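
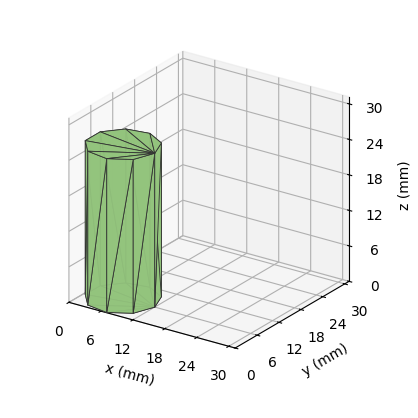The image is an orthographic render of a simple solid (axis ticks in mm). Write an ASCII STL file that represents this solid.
Reading the render: the shape is a regular 9-sided prism (a cylinder approximated with 9 flat sides), circumscribed radius ≈ 6 mm, height ≈ 26 mm (dimensions read to the nearest mm from the axis ticks). For the STL, each face is triangulated and given an outward normal.

solid part
  facet normal 0.0000 0.0000 -1.0000
    outer loop
      vertex 7.04 11.91 0.00
      vertex 10.60 9.86 0.00
      vertex 12.00 6.00 0.00
    endloop
  endfacet
  facet normal 0.0000 0.0000 -1.0000
    outer loop
      vertex 3.00 11.20 0.00
      vertex 7.04 11.91 0.00
      vertex 12.00 6.00 0.00
    endloop
  endfacet
  facet normal 0.0000 0.0000 -1.0000
    outer loop
      vertex 0.36 8.05 0.00
      vertex 3.00 11.20 0.00
      vertex 12.00 6.00 0.00
    endloop
  endfacet
  facet normal 0.0000 0.0000 -1.0000
    outer loop
      vertex 0.36 3.95 0.00
      vertex 0.36 8.05 0.00
      vertex 12.00 6.00 0.00
    endloop
  endfacet
  facet normal 0.0000 0.0000 -1.0000
    outer loop
      vertex 3.00 0.80 0.00
      vertex 0.36 3.95 0.00
      vertex 12.00 6.00 0.00
    endloop
  endfacet
  facet normal 0.0000 0.0000 -1.0000
    outer loop
      vertex 7.04 0.09 0.00
      vertex 3.00 0.80 0.00
      vertex 12.00 6.00 0.00
    endloop
  endfacet
  facet normal 0.0000 0.0000 -1.0000
    outer loop
      vertex 10.60 2.14 0.00
      vertex 7.04 0.09 0.00
      vertex 12.00 6.00 0.00
    endloop
  endfacet
  facet normal 0.0000 0.0000 1.0000
    outer loop
      vertex 12.00 6.00 26.00
      vertex 10.60 9.86 26.00
      vertex 7.04 11.91 26.00
    endloop
  endfacet
  facet normal 0.0000 0.0000 1.0000
    outer loop
      vertex 12.00 6.00 26.00
      vertex 7.04 11.91 26.00
      vertex 3.00 11.20 26.00
    endloop
  endfacet
  facet normal 0.0000 0.0000 1.0000
    outer loop
      vertex 12.00 6.00 26.00
      vertex 3.00 11.20 26.00
      vertex 0.36 8.05 26.00
    endloop
  endfacet
  facet normal 0.0000 0.0000 1.0000
    outer loop
      vertex 12.00 6.00 26.00
      vertex 0.36 8.05 26.00
      vertex 0.36 3.95 26.00
    endloop
  endfacet
  facet normal 0.0000 0.0000 1.0000
    outer loop
      vertex 12.00 6.00 26.00
      vertex 0.36 3.95 26.00
      vertex 3.00 0.80 26.00
    endloop
  endfacet
  facet normal 0.0000 0.0000 1.0000
    outer loop
      vertex 12.00 6.00 26.00
      vertex 3.00 0.80 26.00
      vertex 7.04 0.09 26.00
    endloop
  endfacet
  facet normal 0.0000 0.0000 1.0000
    outer loop
      vertex 12.00 6.00 26.00
      vertex 7.04 0.09 26.00
      vertex 10.60 2.14 26.00
    endloop
  endfacet
  facet normal 0.9401 0.3410 0.0000
    outer loop
      vertex 12.00 6.00 0.00
      vertex 10.60 9.86 0.00
      vertex 10.60 9.86 26.00
    endloop
  endfacet
  facet normal 0.9401 0.3410 0.0000
    outer loop
      vertex 12.00 6.00 0.00
      vertex 10.60 9.86 26.00
      vertex 12.00 6.00 26.00
    endloop
  endfacet
  facet normal 0.4990 0.8666 0.0000
    outer loop
      vertex 10.60 9.86 0.00
      vertex 7.04 11.91 0.00
      vertex 7.04 11.91 26.00
    endloop
  endfacet
  facet normal 0.4990 0.8666 0.0000
    outer loop
      vertex 10.60 9.86 0.00
      vertex 7.04 11.91 26.00
      vertex 10.60 9.86 26.00
    endloop
  endfacet
  facet normal -0.1731 0.9849 0.0000
    outer loop
      vertex 7.04 11.91 0.00
      vertex 3.00 11.20 0.00
      vertex 3.00 11.20 26.00
    endloop
  endfacet
  facet normal -0.1731 0.9849 0.0000
    outer loop
      vertex 7.04 11.91 0.00
      vertex 3.00 11.20 26.00
      vertex 7.04 11.91 26.00
    endloop
  endfacet
  facet normal -0.7664 0.6423 0.0000
    outer loop
      vertex 3.00 11.20 0.00
      vertex 0.36 8.05 0.00
      vertex 0.36 8.05 26.00
    endloop
  endfacet
  facet normal -0.7664 0.6423 0.0000
    outer loop
      vertex 3.00 11.20 0.00
      vertex 0.36 8.05 26.00
      vertex 3.00 11.20 26.00
    endloop
  endfacet
  facet normal -1.0000 0.0000 0.0000
    outer loop
      vertex 0.36 8.05 0.00
      vertex 0.36 3.95 0.00
      vertex 0.36 3.95 26.00
    endloop
  endfacet
  facet normal -1.0000 0.0000 0.0000
    outer loop
      vertex 0.36 8.05 0.00
      vertex 0.36 3.95 26.00
      vertex 0.36 8.05 26.00
    endloop
  endfacet
  facet normal -0.7664 -0.6423 0.0000
    outer loop
      vertex 0.36 3.95 0.00
      vertex 3.00 0.80 0.00
      vertex 3.00 0.80 26.00
    endloop
  endfacet
  facet normal -0.7664 -0.6423 0.0000
    outer loop
      vertex 0.36 3.95 0.00
      vertex 3.00 0.80 26.00
      vertex 0.36 3.95 26.00
    endloop
  endfacet
  facet normal -0.1731 -0.9849 0.0000
    outer loop
      vertex 3.00 0.80 0.00
      vertex 7.04 0.09 0.00
      vertex 7.04 0.09 26.00
    endloop
  endfacet
  facet normal -0.1731 -0.9849 0.0000
    outer loop
      vertex 3.00 0.80 0.00
      vertex 7.04 0.09 26.00
      vertex 3.00 0.80 26.00
    endloop
  endfacet
  facet normal 0.4990 -0.8666 0.0000
    outer loop
      vertex 7.04 0.09 0.00
      vertex 10.60 2.14 0.00
      vertex 10.60 2.14 26.00
    endloop
  endfacet
  facet normal 0.4990 -0.8666 0.0000
    outer loop
      vertex 7.04 0.09 0.00
      vertex 10.60 2.14 26.00
      vertex 7.04 0.09 26.00
    endloop
  endfacet
  facet normal 0.9401 -0.3410 0.0000
    outer loop
      vertex 10.60 2.14 0.00
      vertex 12.00 6.00 0.00
      vertex 12.00 6.00 26.00
    endloop
  endfacet
  facet normal 0.9401 -0.3410 0.0000
    outer loop
      vertex 10.60 2.14 0.00
      vertex 12.00 6.00 26.00
      vertex 10.60 2.14 26.00
    endloop
  endfacet
endsolid part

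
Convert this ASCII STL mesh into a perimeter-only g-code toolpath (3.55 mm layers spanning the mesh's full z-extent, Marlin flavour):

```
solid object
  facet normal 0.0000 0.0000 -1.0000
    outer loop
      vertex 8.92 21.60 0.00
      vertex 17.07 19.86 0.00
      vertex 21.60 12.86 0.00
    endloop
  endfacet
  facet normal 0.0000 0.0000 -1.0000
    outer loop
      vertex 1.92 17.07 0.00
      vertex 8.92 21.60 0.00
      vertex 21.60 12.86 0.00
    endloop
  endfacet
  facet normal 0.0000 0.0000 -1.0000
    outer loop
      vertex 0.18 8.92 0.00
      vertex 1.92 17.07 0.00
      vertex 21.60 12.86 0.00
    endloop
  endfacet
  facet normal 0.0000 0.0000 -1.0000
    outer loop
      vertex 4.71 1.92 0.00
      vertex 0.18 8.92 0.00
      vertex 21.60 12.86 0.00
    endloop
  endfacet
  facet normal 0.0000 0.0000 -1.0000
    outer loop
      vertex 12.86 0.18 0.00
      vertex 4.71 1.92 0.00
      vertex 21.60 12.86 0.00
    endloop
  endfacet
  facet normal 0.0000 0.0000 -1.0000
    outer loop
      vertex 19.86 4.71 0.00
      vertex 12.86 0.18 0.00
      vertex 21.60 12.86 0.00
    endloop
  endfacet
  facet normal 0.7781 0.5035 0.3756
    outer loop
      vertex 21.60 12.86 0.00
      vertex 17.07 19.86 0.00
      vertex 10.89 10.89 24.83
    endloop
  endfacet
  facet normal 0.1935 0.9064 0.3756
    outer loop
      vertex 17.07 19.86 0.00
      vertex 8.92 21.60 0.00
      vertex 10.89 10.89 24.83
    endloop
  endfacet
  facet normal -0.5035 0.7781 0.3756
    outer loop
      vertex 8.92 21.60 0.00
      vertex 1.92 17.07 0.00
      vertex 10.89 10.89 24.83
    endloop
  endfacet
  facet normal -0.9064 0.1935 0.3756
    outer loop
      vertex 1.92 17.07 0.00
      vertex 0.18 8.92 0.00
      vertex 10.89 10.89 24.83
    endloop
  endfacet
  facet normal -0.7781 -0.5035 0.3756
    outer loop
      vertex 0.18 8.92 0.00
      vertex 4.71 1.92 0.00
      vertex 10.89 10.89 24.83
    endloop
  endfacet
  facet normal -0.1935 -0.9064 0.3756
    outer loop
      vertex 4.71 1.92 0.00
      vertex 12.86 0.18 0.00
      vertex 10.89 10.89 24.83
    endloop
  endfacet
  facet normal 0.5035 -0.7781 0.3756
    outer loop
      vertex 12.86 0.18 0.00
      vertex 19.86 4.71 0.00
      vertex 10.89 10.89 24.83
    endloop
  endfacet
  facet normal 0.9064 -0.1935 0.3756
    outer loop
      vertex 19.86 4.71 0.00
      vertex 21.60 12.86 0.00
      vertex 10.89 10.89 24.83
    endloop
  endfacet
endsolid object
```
; perimeter-only toolpath
G21 ; units = mm
G90 ; absolute positioning
G28 ; home
; layer 1
G0 Z3.55
G0 X20.07 Y12.58
G1 X16.19 Y18.58
G1 X9.20 Y20.07
G1 X3.20 Y16.19
G1 X1.71 Y9.20
G1 X5.59 Y3.20
G1 X12.58 Y1.71
G1 X18.58 Y5.59
G1 X20.07 Y12.58
; layer 2
G0 Z7.09
G0 X18.54 Y12.30
G1 X15.30 Y17.30
G1 X9.48 Y18.54
G1 X4.48 Y15.30
G1 X3.24 Y9.48
G1 X6.48 Y4.48
G1 X12.30 Y3.24
G1 X17.30 Y6.48
G1 X18.54 Y12.30
; layer 3
G0 Z10.64
G0 X17.01 Y12.02
G1 X14.42 Y16.02
G1 X9.76 Y17.01
G1 X5.76 Y14.42
G1 X4.77 Y9.76
G1 X7.36 Y5.76
G1 X12.02 Y4.77
G1 X16.02 Y7.36
G1 X17.01 Y12.02
; layer 4
G0 Z14.19
G0 X15.48 Y11.73
G1 X13.54 Y14.73
G1 X10.05 Y15.48
G1 X7.05 Y13.54
G1 X6.30 Y10.05
G1 X8.24 Y7.05
G1 X11.73 Y6.30
G1 X14.73 Y8.24
G1 X15.48 Y11.73
; layer 5
G0 Z17.74
G0 X13.95 Y11.45
G1 X12.66 Y13.45
G1 X10.33 Y13.95
G1 X8.33 Y12.66
G1 X7.83 Y10.33
G1 X9.12 Y8.33
G1 X11.45 Y7.83
G1 X13.45 Y9.12
G1 X13.95 Y11.45
; layer 6
G0 Z21.28
G0 X12.42 Y11.17
G1 X11.77 Y12.17
G1 X10.61 Y12.42
G1 X9.61 Y11.77
G1 X9.36 Y10.61
G1 X10.01 Y9.61
G1 X11.17 Y9.36
G1 X12.17 Y10.01
G1 X12.42 Y11.17
M2 ; end

The solid is a regular 8-sided pyramid, base circumscribed radius ≈ 10.9 mm, apex at z ≈ 24.8 mm. Slicing at Δz = 3.55 mm — 7 equal slices spanning the solid's height, so layer i sits at z = i·h/7 — gives 6 non-empty perimeters. Each is a 8-segment closed polygon; G0 lifts to the layer z and rapids to the start vertex, then G1 traces the edges. The cross-section shrinks linearly with z (the slice at the apex is degenerate and omitted).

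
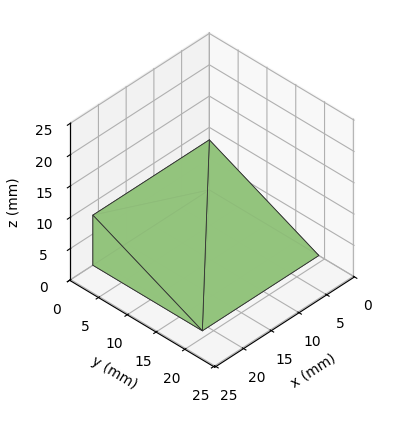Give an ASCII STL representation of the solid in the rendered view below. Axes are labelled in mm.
Reading the render: the shape is a wedge (ramp): 21 × 19 mm base, rising to 8 mm along the y=0 edge and sloping linearly to z=0 at y=19 (dimensions read to the nearest mm from the axis ticks). For the STL, each face is triangulated and given an outward normal.

solid part
  facet normal 0.0000 0.0000 -1.0000
    outer loop
      vertex 21.00 19.00 0.00
      vertex 21.00 0.00 0.00
      vertex 0.00 0.00 0.00
    endloop
  endfacet
  facet normal 0.0000 0.0000 -1.0000
    outer loop
      vertex 0.00 19.00 0.00
      vertex 21.00 19.00 0.00
      vertex 0.00 0.00 0.00
    endloop
  endfacet
  facet normal 0.0000 -1.0000 0.0000
    outer loop
      vertex 0.00 0.00 0.00
      vertex 21.00 0.00 0.00
      vertex 21.00 0.00 8.00
    endloop
  endfacet
  facet normal 0.0000 -1.0000 0.0000
    outer loop
      vertex 0.00 0.00 0.00
      vertex 21.00 0.00 8.00
      vertex 0.00 0.00 8.00
    endloop
  endfacet
  facet normal 0.0000 0.3881 0.9216
    outer loop
      vertex 0.00 0.00 8.00
      vertex 21.00 0.00 8.00
      vertex 21.00 19.00 0.00
    endloop
  endfacet
  facet normal 0.0000 0.3881 0.9216
    outer loop
      vertex 0.00 0.00 8.00
      vertex 21.00 19.00 0.00
      vertex 0.00 19.00 0.00
    endloop
  endfacet
  facet normal -1.0000 0.0000 0.0000
    outer loop
      vertex 0.00 0.00 8.00
      vertex 0.00 19.00 0.00
      vertex 0.00 0.00 0.00
    endloop
  endfacet
  facet normal 1.0000 0.0000 0.0000
    outer loop
      vertex 21.00 0.00 0.00
      vertex 21.00 19.00 0.00
      vertex 21.00 0.00 8.00
    endloop
  endfacet
endsolid part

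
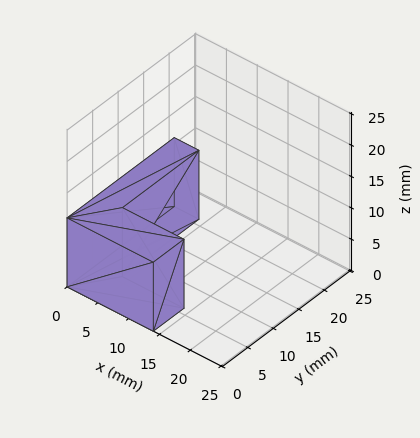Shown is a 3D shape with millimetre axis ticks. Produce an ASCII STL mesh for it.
Reading the render: the shape is an L-shaped prism: outer 14 × 21 mm, arm thicknesses ≈ 6 mm (horizontal) and 4 mm (vertical), extruded 11 mm in z (dimensions read to the nearest mm from the axis ticks). For the STL, each face is triangulated and given an outward normal.

solid part
  facet normal 0.0000 0.0000 -1.0000
    outer loop
      vertex 14.000 6.000 0.000
      vertex 14.000 0.000 0.000
      vertex 0.000 0.000 0.000
    endloop
  endfacet
  facet normal 0.0000 0.0000 -1.0000
    outer loop
      vertex 4.000 6.000 0.000
      vertex 14.000 6.000 0.000
      vertex 0.000 0.000 0.000
    endloop
  endfacet
  facet normal 0.0000 0.0000 -1.0000
    outer loop
      vertex 4.000 21.000 0.000
      vertex 4.000 6.000 0.000
      vertex 0.000 0.000 0.000
    endloop
  endfacet
  facet normal 0.0000 0.0000 -1.0000
    outer loop
      vertex 0.000 21.000 0.000
      vertex 4.000 21.000 0.000
      vertex 0.000 0.000 0.000
    endloop
  endfacet
  facet normal 0.0000 0.0000 1.0000
    outer loop
      vertex 0.000 0.000 11.000
      vertex 14.000 0.000 11.000
      vertex 14.000 6.000 11.000
    endloop
  endfacet
  facet normal 0.0000 0.0000 1.0000
    outer loop
      vertex 0.000 0.000 11.000
      vertex 14.000 6.000 11.000
      vertex 4.000 6.000 11.000
    endloop
  endfacet
  facet normal 0.0000 0.0000 1.0000
    outer loop
      vertex 0.000 0.000 11.000
      vertex 4.000 6.000 11.000
      vertex 4.000 21.000 11.000
    endloop
  endfacet
  facet normal 0.0000 0.0000 1.0000
    outer loop
      vertex 0.000 0.000 11.000
      vertex 4.000 21.000 11.000
      vertex 0.000 21.000 11.000
    endloop
  endfacet
  facet normal 0.0000 -1.0000 0.0000
    outer loop
      vertex 0.000 0.000 0.000
      vertex 14.000 0.000 0.000
      vertex 14.000 0.000 11.000
    endloop
  endfacet
  facet normal 0.0000 -1.0000 0.0000
    outer loop
      vertex 0.000 0.000 0.000
      vertex 14.000 0.000 11.000
      vertex 0.000 0.000 11.000
    endloop
  endfacet
  facet normal 1.0000 0.0000 0.0000
    outer loop
      vertex 14.000 0.000 0.000
      vertex 14.000 6.000 0.000
      vertex 14.000 6.000 11.000
    endloop
  endfacet
  facet normal 1.0000 0.0000 0.0000
    outer loop
      vertex 14.000 0.000 0.000
      vertex 14.000 6.000 11.000
      vertex 14.000 0.000 11.000
    endloop
  endfacet
  facet normal 0.0000 1.0000 0.0000
    outer loop
      vertex 14.000 6.000 0.000
      vertex 4.000 6.000 0.000
      vertex 4.000 6.000 11.000
    endloop
  endfacet
  facet normal 0.0000 1.0000 0.0000
    outer loop
      vertex 14.000 6.000 0.000
      vertex 4.000 6.000 11.000
      vertex 14.000 6.000 11.000
    endloop
  endfacet
  facet normal 1.0000 0.0000 0.0000
    outer loop
      vertex 4.000 6.000 0.000
      vertex 4.000 21.000 0.000
      vertex 4.000 21.000 11.000
    endloop
  endfacet
  facet normal 1.0000 0.0000 0.0000
    outer loop
      vertex 4.000 6.000 0.000
      vertex 4.000 21.000 11.000
      vertex 4.000 6.000 11.000
    endloop
  endfacet
  facet normal 0.0000 1.0000 0.0000
    outer loop
      vertex 4.000 21.000 0.000
      vertex 0.000 21.000 0.000
      vertex 0.000 21.000 11.000
    endloop
  endfacet
  facet normal 0.0000 1.0000 0.0000
    outer loop
      vertex 4.000 21.000 0.000
      vertex 0.000 21.000 11.000
      vertex 4.000 21.000 11.000
    endloop
  endfacet
  facet normal -1.0000 0.0000 0.0000
    outer loop
      vertex 0.000 21.000 0.000
      vertex 0.000 0.000 0.000
      vertex 0.000 0.000 11.000
    endloop
  endfacet
  facet normal -1.0000 0.0000 0.0000
    outer loop
      vertex 0.000 21.000 0.000
      vertex 0.000 0.000 11.000
      vertex 0.000 21.000 11.000
    endloop
  endfacet
endsolid part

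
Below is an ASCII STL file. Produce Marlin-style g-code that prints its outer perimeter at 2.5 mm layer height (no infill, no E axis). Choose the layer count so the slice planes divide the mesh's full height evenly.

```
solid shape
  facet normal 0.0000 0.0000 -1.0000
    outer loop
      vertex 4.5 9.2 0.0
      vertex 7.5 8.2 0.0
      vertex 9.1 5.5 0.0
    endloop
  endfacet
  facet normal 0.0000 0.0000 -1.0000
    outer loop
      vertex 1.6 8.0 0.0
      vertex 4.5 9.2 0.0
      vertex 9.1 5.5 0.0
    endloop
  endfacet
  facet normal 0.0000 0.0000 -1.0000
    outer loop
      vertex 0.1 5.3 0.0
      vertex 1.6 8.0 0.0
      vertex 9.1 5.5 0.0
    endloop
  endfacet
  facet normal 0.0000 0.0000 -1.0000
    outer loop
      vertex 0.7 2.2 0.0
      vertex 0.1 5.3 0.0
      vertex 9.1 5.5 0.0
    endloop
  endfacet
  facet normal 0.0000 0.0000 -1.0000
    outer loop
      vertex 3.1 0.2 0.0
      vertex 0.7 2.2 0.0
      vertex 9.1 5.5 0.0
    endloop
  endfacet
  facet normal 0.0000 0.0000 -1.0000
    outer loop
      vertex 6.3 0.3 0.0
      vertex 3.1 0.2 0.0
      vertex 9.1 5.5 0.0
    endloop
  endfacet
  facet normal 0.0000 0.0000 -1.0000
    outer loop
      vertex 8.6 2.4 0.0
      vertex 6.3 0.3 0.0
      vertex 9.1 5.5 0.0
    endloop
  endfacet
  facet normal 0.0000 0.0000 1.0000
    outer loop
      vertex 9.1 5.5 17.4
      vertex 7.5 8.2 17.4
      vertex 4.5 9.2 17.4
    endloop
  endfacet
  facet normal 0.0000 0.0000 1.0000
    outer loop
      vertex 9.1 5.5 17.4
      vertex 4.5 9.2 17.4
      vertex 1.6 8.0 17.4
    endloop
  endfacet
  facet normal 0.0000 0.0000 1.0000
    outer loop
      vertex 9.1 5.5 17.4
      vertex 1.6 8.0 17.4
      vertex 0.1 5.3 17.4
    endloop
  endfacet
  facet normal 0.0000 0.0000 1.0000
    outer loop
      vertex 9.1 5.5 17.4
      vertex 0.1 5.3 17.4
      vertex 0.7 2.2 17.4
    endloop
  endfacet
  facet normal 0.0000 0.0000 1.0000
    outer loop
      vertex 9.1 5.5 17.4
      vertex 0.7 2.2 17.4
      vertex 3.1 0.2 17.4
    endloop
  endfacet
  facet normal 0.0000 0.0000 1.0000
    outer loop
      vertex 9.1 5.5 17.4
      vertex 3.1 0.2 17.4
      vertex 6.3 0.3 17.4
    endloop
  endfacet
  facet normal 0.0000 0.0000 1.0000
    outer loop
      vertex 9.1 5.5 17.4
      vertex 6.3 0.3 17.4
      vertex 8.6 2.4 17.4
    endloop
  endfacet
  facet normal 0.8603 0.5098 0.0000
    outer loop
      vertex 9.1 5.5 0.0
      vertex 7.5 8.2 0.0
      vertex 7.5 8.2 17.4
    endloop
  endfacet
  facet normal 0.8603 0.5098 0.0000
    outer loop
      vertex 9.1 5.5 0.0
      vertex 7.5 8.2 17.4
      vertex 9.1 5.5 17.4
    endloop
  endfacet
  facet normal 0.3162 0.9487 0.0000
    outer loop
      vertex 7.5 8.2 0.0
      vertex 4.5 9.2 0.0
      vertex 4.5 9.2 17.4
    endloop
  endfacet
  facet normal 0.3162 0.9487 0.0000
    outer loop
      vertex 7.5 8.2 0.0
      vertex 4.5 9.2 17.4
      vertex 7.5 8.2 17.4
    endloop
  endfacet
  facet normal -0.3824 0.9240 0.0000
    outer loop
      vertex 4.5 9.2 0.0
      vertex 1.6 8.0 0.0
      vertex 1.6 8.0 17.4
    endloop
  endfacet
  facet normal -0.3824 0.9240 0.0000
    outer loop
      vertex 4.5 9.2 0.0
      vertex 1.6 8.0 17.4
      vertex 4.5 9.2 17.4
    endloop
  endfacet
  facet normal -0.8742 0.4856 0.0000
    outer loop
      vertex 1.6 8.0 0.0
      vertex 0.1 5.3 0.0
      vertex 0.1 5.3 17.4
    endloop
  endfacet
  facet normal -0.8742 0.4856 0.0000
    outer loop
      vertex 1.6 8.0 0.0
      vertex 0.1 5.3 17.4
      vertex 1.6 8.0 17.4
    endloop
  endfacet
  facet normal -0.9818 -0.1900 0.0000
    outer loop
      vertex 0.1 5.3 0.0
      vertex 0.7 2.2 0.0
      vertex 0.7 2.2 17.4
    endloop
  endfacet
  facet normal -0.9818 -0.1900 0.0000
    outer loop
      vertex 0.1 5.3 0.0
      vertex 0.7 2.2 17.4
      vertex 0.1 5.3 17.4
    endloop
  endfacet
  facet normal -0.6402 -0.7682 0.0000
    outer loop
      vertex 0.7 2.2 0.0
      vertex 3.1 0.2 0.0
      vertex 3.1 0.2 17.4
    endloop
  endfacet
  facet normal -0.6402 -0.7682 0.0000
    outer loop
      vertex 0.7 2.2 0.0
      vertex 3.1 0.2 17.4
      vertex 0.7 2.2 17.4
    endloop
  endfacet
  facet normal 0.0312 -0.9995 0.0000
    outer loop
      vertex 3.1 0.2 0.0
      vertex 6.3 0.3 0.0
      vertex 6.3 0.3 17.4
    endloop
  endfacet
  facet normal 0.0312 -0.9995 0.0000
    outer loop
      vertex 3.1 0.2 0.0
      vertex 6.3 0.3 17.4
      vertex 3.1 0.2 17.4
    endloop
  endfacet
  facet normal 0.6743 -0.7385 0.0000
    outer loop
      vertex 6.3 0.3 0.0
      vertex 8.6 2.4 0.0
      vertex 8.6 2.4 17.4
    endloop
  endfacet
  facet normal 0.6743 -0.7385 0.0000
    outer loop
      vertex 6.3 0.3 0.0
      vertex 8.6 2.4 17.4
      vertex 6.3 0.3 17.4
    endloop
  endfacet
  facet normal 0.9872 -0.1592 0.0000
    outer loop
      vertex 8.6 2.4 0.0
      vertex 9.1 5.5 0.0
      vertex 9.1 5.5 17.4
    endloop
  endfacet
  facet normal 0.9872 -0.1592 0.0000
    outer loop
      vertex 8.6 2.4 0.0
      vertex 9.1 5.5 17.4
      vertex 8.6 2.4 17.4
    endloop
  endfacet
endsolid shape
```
; perimeter-only toolpath
G21 ; units = mm
G90 ; absolute positioning
G28 ; home
; layer 1
G0 Z2.5
G0 X9.1 Y5.5
G1 X7.5 Y8.2
G1 X4.5 Y9.2
G1 X1.6 Y8.0
G1 X0.1 Y5.3
G1 X0.7 Y2.2
G1 X3.1 Y0.2
G1 X6.3 Y0.3
G1 X8.6 Y2.4
G1 X9.1 Y5.5
; layer 2
G0 Z5.0
G0 X9.1 Y5.5
G1 X7.5 Y8.2
G1 X4.5 Y9.2
G1 X1.6 Y8.0
G1 X0.1 Y5.3
G1 X0.7 Y2.2
G1 X3.1 Y0.2
G1 X6.3 Y0.3
G1 X8.6 Y2.4
G1 X9.1 Y5.5
; layer 3
G0 Z7.5
G0 X9.1 Y5.5
G1 X7.5 Y8.2
G1 X4.5 Y9.2
G1 X1.6 Y8.0
G1 X0.1 Y5.3
G1 X0.7 Y2.2
G1 X3.1 Y0.2
G1 X6.3 Y0.3
G1 X8.6 Y2.4
G1 X9.1 Y5.5
; layer 4
G0 Z9.9
G0 X9.1 Y5.5
G1 X7.5 Y8.2
G1 X4.5 Y9.2
G1 X1.6 Y8.0
G1 X0.1 Y5.3
G1 X0.7 Y2.2
G1 X3.1 Y0.2
G1 X6.3 Y0.3
G1 X8.6 Y2.4
G1 X9.1 Y5.5
; layer 5
G0 Z12.4
G0 X9.1 Y5.5
G1 X7.5 Y8.2
G1 X4.5 Y9.2
G1 X1.6 Y8.0
G1 X0.1 Y5.3
G1 X0.7 Y2.2
G1 X3.1 Y0.2
G1 X6.3 Y0.3
G1 X8.6 Y2.4
G1 X9.1 Y5.5
; layer 6
G0 Z14.9
G0 X9.1 Y5.5
G1 X7.5 Y8.2
G1 X4.5 Y9.2
G1 X1.6 Y8.0
G1 X0.1 Y5.3
G1 X0.7 Y2.2
G1 X3.1 Y0.2
G1 X6.3 Y0.3
G1 X8.6 Y2.4
G1 X9.1 Y5.5
; layer 7
G0 Z17.4
G0 X9.1 Y5.5
G1 X7.5 Y8.2
G1 X4.5 Y9.2
G1 X1.6 Y8.0
G1 X0.1 Y5.3
G1 X0.7 Y2.2
G1 X3.1 Y0.2
G1 X6.3 Y0.3
G1 X8.6 Y2.4
G1 X9.1 Y5.5
M2 ; end

The solid is a regular 9-sided prism (a cylinder approximated with 9 flat sides), circumscribed radius ≈ 4.6 mm, height ≈ 17.4 mm. Slicing at Δz = 2.5 mm — 7 equal slices spanning the solid's height, so layer i sits at z = i·h/7 — gives 7 non-empty perimeters. Each is a 9-segment closed polygon; G0 lifts to the layer z and rapids to the start vertex, then G1 traces the edges.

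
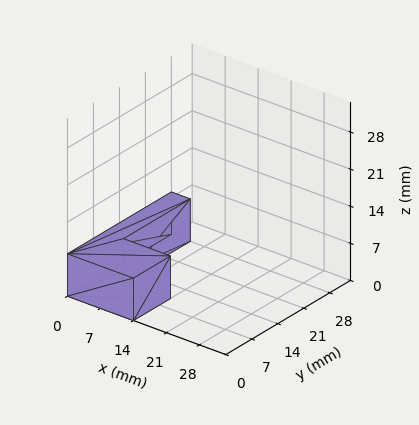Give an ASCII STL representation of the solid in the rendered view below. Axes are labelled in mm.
Reading the render: the shape is an L-shaped prism: outer 14 × 28 mm, arm thicknesses ≈ 10 mm (horizontal) and 4 mm (vertical), extruded 8 mm in z (dimensions read to the nearest mm from the axis ticks). For the STL, each face is triangulated and given an outward normal.

solid part
  facet normal 0.0000 0.0000 -1.0000
    outer loop
      vertex 14.0 10.0 0.0
      vertex 14.0 0.0 0.0
      vertex 0.0 0.0 0.0
    endloop
  endfacet
  facet normal 0.0000 0.0000 -1.0000
    outer loop
      vertex 4.0 10.0 0.0
      vertex 14.0 10.0 0.0
      vertex 0.0 0.0 0.0
    endloop
  endfacet
  facet normal 0.0000 0.0000 -1.0000
    outer loop
      vertex 4.0 28.0 0.0
      vertex 4.0 10.0 0.0
      vertex 0.0 0.0 0.0
    endloop
  endfacet
  facet normal 0.0000 0.0000 -1.0000
    outer loop
      vertex 0.0 28.0 0.0
      vertex 4.0 28.0 0.0
      vertex 0.0 0.0 0.0
    endloop
  endfacet
  facet normal 0.0000 0.0000 1.0000
    outer loop
      vertex 0.0 0.0 8.0
      vertex 14.0 0.0 8.0
      vertex 14.0 10.0 8.0
    endloop
  endfacet
  facet normal 0.0000 0.0000 1.0000
    outer loop
      vertex 0.0 0.0 8.0
      vertex 14.0 10.0 8.0
      vertex 4.0 10.0 8.0
    endloop
  endfacet
  facet normal 0.0000 0.0000 1.0000
    outer loop
      vertex 0.0 0.0 8.0
      vertex 4.0 10.0 8.0
      vertex 4.0 28.0 8.0
    endloop
  endfacet
  facet normal 0.0000 0.0000 1.0000
    outer loop
      vertex 0.0 0.0 8.0
      vertex 4.0 28.0 8.0
      vertex 0.0 28.0 8.0
    endloop
  endfacet
  facet normal 0.0000 -1.0000 0.0000
    outer loop
      vertex 0.0 0.0 0.0
      vertex 14.0 0.0 0.0
      vertex 14.0 0.0 8.0
    endloop
  endfacet
  facet normal 0.0000 -1.0000 0.0000
    outer loop
      vertex 0.0 0.0 0.0
      vertex 14.0 0.0 8.0
      vertex 0.0 0.0 8.0
    endloop
  endfacet
  facet normal 1.0000 0.0000 0.0000
    outer loop
      vertex 14.0 0.0 0.0
      vertex 14.0 10.0 0.0
      vertex 14.0 10.0 8.0
    endloop
  endfacet
  facet normal 1.0000 0.0000 0.0000
    outer loop
      vertex 14.0 0.0 0.0
      vertex 14.0 10.0 8.0
      vertex 14.0 0.0 8.0
    endloop
  endfacet
  facet normal 0.0000 1.0000 0.0000
    outer loop
      vertex 14.0 10.0 0.0
      vertex 4.0 10.0 0.0
      vertex 4.0 10.0 8.0
    endloop
  endfacet
  facet normal 0.0000 1.0000 0.0000
    outer loop
      vertex 14.0 10.0 0.0
      vertex 4.0 10.0 8.0
      vertex 14.0 10.0 8.0
    endloop
  endfacet
  facet normal 1.0000 0.0000 0.0000
    outer loop
      vertex 4.0 10.0 0.0
      vertex 4.0 28.0 0.0
      vertex 4.0 28.0 8.0
    endloop
  endfacet
  facet normal 1.0000 0.0000 0.0000
    outer loop
      vertex 4.0 10.0 0.0
      vertex 4.0 28.0 8.0
      vertex 4.0 10.0 8.0
    endloop
  endfacet
  facet normal 0.0000 1.0000 0.0000
    outer loop
      vertex 4.0 28.0 0.0
      vertex 0.0 28.0 0.0
      vertex 0.0 28.0 8.0
    endloop
  endfacet
  facet normal 0.0000 1.0000 0.0000
    outer loop
      vertex 4.0 28.0 0.0
      vertex 0.0 28.0 8.0
      vertex 4.0 28.0 8.0
    endloop
  endfacet
  facet normal -1.0000 0.0000 0.0000
    outer loop
      vertex 0.0 28.0 0.0
      vertex 0.0 0.0 0.0
      vertex 0.0 0.0 8.0
    endloop
  endfacet
  facet normal -1.0000 0.0000 0.0000
    outer loop
      vertex 0.0 28.0 0.0
      vertex 0.0 0.0 8.0
      vertex 0.0 28.0 8.0
    endloop
  endfacet
endsolid part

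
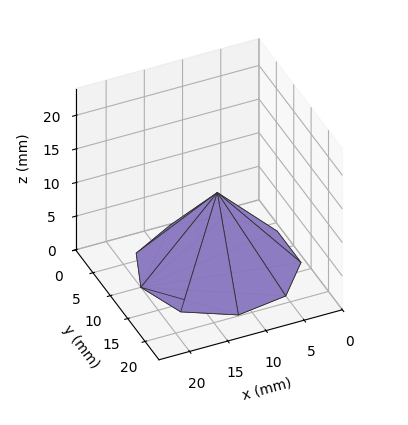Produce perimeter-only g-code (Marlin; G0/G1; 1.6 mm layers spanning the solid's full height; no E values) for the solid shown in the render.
Reading the render: the shape is a regular 9-sided pyramid, base circumscribed radius ≈ 10 mm, apex at z ≈ 11 mm (dimensions read to the nearest mm from the axis ticks). For the g-code, the solid's height is divided into equal slices at the stated Δz and each level perimeter traced with G1 moves after a G0 lift.

; perimeter-only toolpath
G21 ; units = mm
G90 ; absolute positioning
G28 ; home
; layer 1
G0 Z1.6
G0 X18.6 Y10.0
G1 X16.6 Y15.5
G1 X11.5 Y18.4
G1 X5.7 Y17.5
G1 X1.9 Y12.9
G1 X1.9 Y7.1
G1 X5.7 Y2.5
G1 X11.5 Y1.6
G1 X16.6 Y4.5
G1 X18.6 Y10.0
; layer 2
G0 Z3.1
G0 X17.1 Y10.0
G1 X15.5 Y14.6
G1 X11.2 Y17.0
G1 X6.4 Y16.2
G1 X3.3 Y12.4
G1 X3.3 Y7.6
G1 X6.4 Y3.8
G1 X11.2 Y3.0
G1 X15.5 Y5.4
G1 X17.1 Y10.0
; layer 3
G0 Z4.7
G0 X15.7 Y10.0
G1 X14.4 Y13.7
G1 X11.0 Y15.6
G1 X7.1 Y15.0
G1 X4.6 Y11.9
G1 X4.6 Y8.1
G1 X7.1 Y5.0
G1 X11.0 Y4.4
G1 X14.4 Y6.3
G1 X15.7 Y10.0
; layer 4
G0 Z6.3
G0 X14.3 Y10.0
G1 X13.3 Y12.7
G1 X10.7 Y14.2
G1 X7.9 Y13.7
G1 X6.0 Y11.5
G1 X6.0 Y8.5
G1 X7.9 Y6.3
G1 X10.7 Y5.8
G1 X13.3 Y7.3
G1 X14.3 Y10.0
; layer 5
G0 Z7.9
G0 X12.9 Y10.0
G1 X12.2 Y11.8
G1 X10.5 Y12.8
G1 X8.6 Y12.5
G1 X7.3 Y11.0
G1 X7.3 Y9.0
G1 X8.6 Y7.5
G1 X10.5 Y7.2
G1 X12.2 Y8.2
G1 X12.9 Y10.0
; layer 6
G0 Z9.4
G0 X11.4 Y10.0
G1 X11.1 Y10.9
G1 X10.2 Y11.4
G1 X9.3 Y11.2
G1 X8.7 Y10.5
G1 X8.7 Y9.5
G1 X9.3 Y8.8
G1 X10.2 Y8.6
G1 X11.1 Y9.1
G1 X11.4 Y10.0
M2 ; end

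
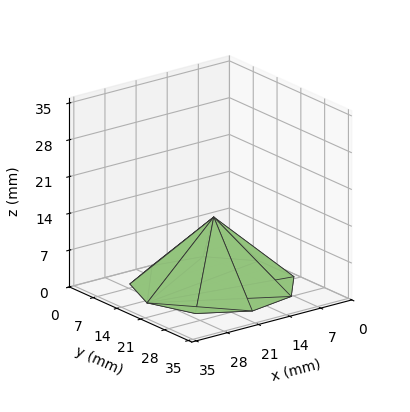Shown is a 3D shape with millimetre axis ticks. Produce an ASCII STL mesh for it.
Reading the render: the shape is a regular 9-sided pyramid, base circumscribed radius ≈ 15 mm, apex at z ≈ 13 mm (dimensions read to the nearest mm from the axis ticks). For the STL, each face is triangulated and given an outward normal.

solid part
  facet normal 0.0000 0.0000 -1.0000
    outer loop
      vertex 17.60 29.77 0.00
      vertex 26.49 24.64 0.00
      vertex 30.00 15.00 0.00
    endloop
  endfacet
  facet normal 0.0000 0.0000 -1.0000
    outer loop
      vertex 7.50 27.99 0.00
      vertex 17.60 29.77 0.00
      vertex 30.00 15.00 0.00
    endloop
  endfacet
  facet normal 0.0000 0.0000 -1.0000
    outer loop
      vertex 0.90 20.13 0.00
      vertex 7.50 27.99 0.00
      vertex 30.00 15.00 0.00
    endloop
  endfacet
  facet normal 0.0000 0.0000 -1.0000
    outer loop
      vertex 0.90 9.87 0.00
      vertex 0.90 20.13 0.00
      vertex 30.00 15.00 0.00
    endloop
  endfacet
  facet normal 0.0000 0.0000 -1.0000
    outer loop
      vertex 7.50 2.01 0.00
      vertex 0.90 9.87 0.00
      vertex 30.00 15.00 0.00
    endloop
  endfacet
  facet normal 0.0000 0.0000 -1.0000
    outer loop
      vertex 17.60 0.23 0.00
      vertex 7.50 2.01 0.00
      vertex 30.00 15.00 0.00
    endloop
  endfacet
  facet normal 0.0000 0.0000 -1.0000
    outer loop
      vertex 26.49 5.36 0.00
      vertex 17.60 0.23 0.00
      vertex 30.00 15.00 0.00
    endloop
  endfacet
  facet normal 0.6371 0.2320 0.7351
    outer loop
      vertex 30.00 15.00 0.00
      vertex 26.49 24.64 0.00
      vertex 15.00 15.00 13.00
    endloop
  endfacet
  facet normal 0.3389 0.5873 0.7350
    outer loop
      vertex 26.49 24.64 0.00
      vertex 17.60 29.77 0.00
      vertex 15.00 15.00 13.00
    endloop
  endfacet
  facet normal -0.1177 0.6677 0.7351
    outer loop
      vertex 17.60 29.77 0.00
      vertex 7.50 27.99 0.00
      vertex 15.00 15.00 13.00
    endloop
  endfacet
  facet normal -0.5192 0.4359 0.7351
    outer loop
      vertex 7.50 27.99 0.00
      vertex 0.90 20.13 0.00
      vertex 15.00 15.00 13.00
    endloop
  endfacet
  facet normal -0.6778 0.0000 0.7352
    outer loop
      vertex 0.90 20.13 0.00
      vertex 0.90 9.87 0.00
      vertex 15.00 15.00 13.00
    endloop
  endfacet
  facet normal -0.5192 -0.4359 0.7351
    outer loop
      vertex 0.90 9.87 0.00
      vertex 7.50 2.01 0.00
      vertex 15.00 15.00 13.00
    endloop
  endfacet
  facet normal -0.1177 -0.6677 0.7351
    outer loop
      vertex 7.50 2.01 0.00
      vertex 17.60 0.23 0.00
      vertex 15.00 15.00 13.00
    endloop
  endfacet
  facet normal 0.3389 -0.5873 0.7350
    outer loop
      vertex 17.60 0.23 0.00
      vertex 26.49 5.36 0.00
      vertex 15.00 15.00 13.00
    endloop
  endfacet
  facet normal 0.6371 -0.2320 0.7351
    outer loop
      vertex 26.49 5.36 0.00
      vertex 30.00 15.00 0.00
      vertex 15.00 15.00 13.00
    endloop
  endfacet
endsolid part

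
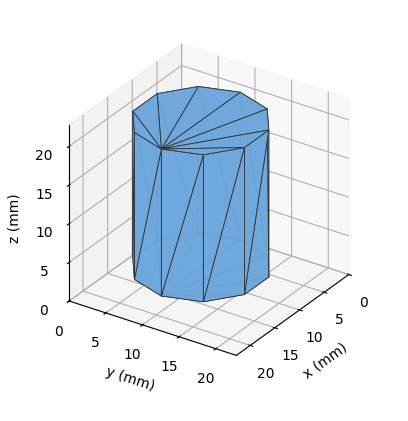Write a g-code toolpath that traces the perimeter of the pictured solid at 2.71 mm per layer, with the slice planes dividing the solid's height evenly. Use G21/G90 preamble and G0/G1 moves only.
Reading the render: the shape is a regular 10-sided prism (a cylinder approximated with 10 flat sides), circumscribed radius ≈ 8 mm, height ≈ 19 mm (dimensions read to the nearest mm from the axis ticks). For the g-code, the solid's height is divided into equal slices at the stated Δz and each level perimeter traced with G1 moves after a G0 lift.

; perimeter-only toolpath
G21 ; units = mm
G90 ; absolute positioning
G28 ; home
; layer 1
G0 Z2.71
G0 X16.00 Y8.00
G1 X14.47 Y12.70
G1 X10.47 Y15.61
G1 X5.53 Y15.61
G1 X1.53 Y12.70
G1 X0.00 Y8.00
G1 X1.53 Y3.30
G1 X5.53 Y0.39
G1 X10.47 Y0.39
G1 X14.47 Y3.30
G1 X16.00 Y8.00
; layer 2
G0 Z5.43
G0 X16.00 Y8.00
G1 X14.47 Y12.70
G1 X10.47 Y15.61
G1 X5.53 Y15.61
G1 X1.53 Y12.70
G1 X0.00 Y8.00
G1 X1.53 Y3.30
G1 X5.53 Y0.39
G1 X10.47 Y0.39
G1 X14.47 Y3.30
G1 X16.00 Y8.00
; layer 3
G0 Z8.14
G0 X16.00 Y8.00
G1 X14.47 Y12.70
G1 X10.47 Y15.61
G1 X5.53 Y15.61
G1 X1.53 Y12.70
G1 X0.00 Y8.00
G1 X1.53 Y3.30
G1 X5.53 Y0.39
G1 X10.47 Y0.39
G1 X14.47 Y3.30
G1 X16.00 Y8.00
; layer 4
G0 Z10.86
G0 X16.00 Y8.00
G1 X14.47 Y12.70
G1 X10.47 Y15.61
G1 X5.53 Y15.61
G1 X1.53 Y12.70
G1 X0.00 Y8.00
G1 X1.53 Y3.30
G1 X5.53 Y0.39
G1 X10.47 Y0.39
G1 X14.47 Y3.30
G1 X16.00 Y8.00
; layer 5
G0 Z13.57
G0 X16.00 Y8.00
G1 X14.47 Y12.70
G1 X10.47 Y15.61
G1 X5.53 Y15.61
G1 X1.53 Y12.70
G1 X0.00 Y8.00
G1 X1.53 Y3.30
G1 X5.53 Y0.39
G1 X10.47 Y0.39
G1 X14.47 Y3.30
G1 X16.00 Y8.00
; layer 6
G0 Z16.29
G0 X16.00 Y8.00
G1 X14.47 Y12.70
G1 X10.47 Y15.61
G1 X5.53 Y15.61
G1 X1.53 Y12.70
G1 X0.00 Y8.00
G1 X1.53 Y3.30
G1 X5.53 Y0.39
G1 X10.47 Y0.39
G1 X14.47 Y3.30
G1 X16.00 Y8.00
; layer 7
G0 Z19.00
G0 X16.00 Y8.00
G1 X14.47 Y12.70
G1 X10.47 Y15.61
G1 X5.53 Y15.61
G1 X1.53 Y12.70
G1 X0.00 Y8.00
G1 X1.53 Y3.30
G1 X5.53 Y0.39
G1 X10.47 Y0.39
G1 X14.47 Y3.30
G1 X16.00 Y8.00
M2 ; end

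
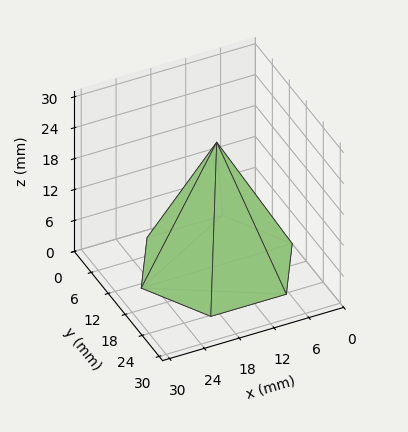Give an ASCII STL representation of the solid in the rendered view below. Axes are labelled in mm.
Reading the render: the shape is a regular 6-sided pyramid, base circumscribed radius ≈ 13 mm, apex at z ≈ 24 mm (dimensions read to the nearest mm from the axis ticks). For the STL, each face is triangulated and given an outward normal.

solid part
  facet normal 0.0000 0.0000 -1.0000
    outer loop
      vertex 6.50 24.26 0.00
      vertex 19.50 24.26 0.00
      vertex 26.00 13.00 0.00
    endloop
  endfacet
  facet normal 0.0000 0.0000 -1.0000
    outer loop
      vertex 0.00 13.00 0.00
      vertex 6.50 24.26 0.00
      vertex 26.00 13.00 0.00
    endloop
  endfacet
  facet normal 0.0000 0.0000 -1.0000
    outer loop
      vertex 6.50 1.74 0.00
      vertex 0.00 13.00 0.00
      vertex 26.00 13.00 0.00
    endloop
  endfacet
  facet normal 0.0000 0.0000 -1.0000
    outer loop
      vertex 19.50 1.74 0.00
      vertex 6.50 1.74 0.00
      vertex 26.00 13.00 0.00
    endloop
  endfacet
  facet normal 0.7841 0.4526 0.4247
    outer loop
      vertex 26.00 13.00 0.00
      vertex 19.50 24.26 0.00
      vertex 13.00 13.00 24.00
    endloop
  endfacet
  facet normal 0.0000 0.9053 0.4247
    outer loop
      vertex 19.50 24.26 0.00
      vertex 6.50 24.26 0.00
      vertex 13.00 13.00 24.00
    endloop
  endfacet
  facet normal -0.7841 0.4526 0.4247
    outer loop
      vertex 6.50 24.26 0.00
      vertex 0.00 13.00 0.00
      vertex 13.00 13.00 24.00
    endloop
  endfacet
  facet normal -0.7841 -0.4526 0.4247
    outer loop
      vertex 0.00 13.00 0.00
      vertex 6.50 1.74 0.00
      vertex 13.00 13.00 24.00
    endloop
  endfacet
  facet normal 0.0000 -0.9053 0.4247
    outer loop
      vertex 6.50 1.74 0.00
      vertex 19.50 1.74 0.00
      vertex 13.00 13.00 24.00
    endloop
  endfacet
  facet normal 0.7841 -0.4526 0.4247
    outer loop
      vertex 19.50 1.74 0.00
      vertex 26.00 13.00 0.00
      vertex 13.00 13.00 24.00
    endloop
  endfacet
endsolid part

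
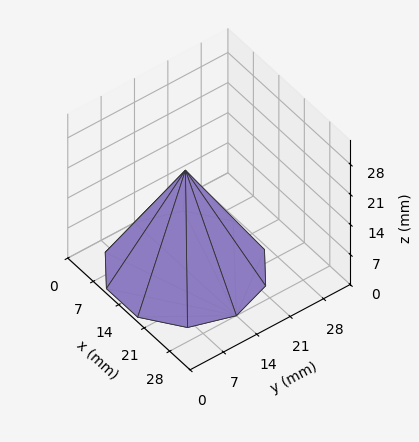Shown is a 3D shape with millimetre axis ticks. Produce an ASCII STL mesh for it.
Reading the render: the shape is a regular 10-sided pyramid, base circumscribed radius ≈ 14 mm, apex at z ≈ 23 mm (dimensions read to the nearest mm from the axis ticks). For the STL, each face is triangulated and given an outward normal.

solid part
  facet normal 0.0000 0.0000 -1.0000
    outer loop
      vertex 18.3 27.3 0.0
      vertex 25.3 22.2 0.0
      vertex 28.0 14.0 0.0
    endloop
  endfacet
  facet normal 0.0000 0.0000 -1.0000
    outer loop
      vertex 9.7 27.3 0.0
      vertex 18.3 27.3 0.0
      vertex 28.0 14.0 0.0
    endloop
  endfacet
  facet normal 0.0000 0.0000 -1.0000
    outer loop
      vertex 2.7 22.2 0.0
      vertex 9.7 27.3 0.0
      vertex 28.0 14.0 0.0
    endloop
  endfacet
  facet normal 0.0000 0.0000 -1.0000
    outer loop
      vertex 0.0 14.0 0.0
      vertex 2.7 22.2 0.0
      vertex 28.0 14.0 0.0
    endloop
  endfacet
  facet normal 0.0000 0.0000 -1.0000
    outer loop
      vertex 2.7 5.8 0.0
      vertex 0.0 14.0 0.0
      vertex 28.0 14.0 0.0
    endloop
  endfacet
  facet normal 0.0000 0.0000 -1.0000
    outer loop
      vertex 9.7 0.7 0.0
      vertex 2.7 5.8 0.0
      vertex 28.0 14.0 0.0
    endloop
  endfacet
  facet normal 0.0000 0.0000 -1.0000
    outer loop
      vertex 18.3 0.7 0.0
      vertex 9.7 0.7 0.0
      vertex 28.0 14.0 0.0
    endloop
  endfacet
  facet normal 0.0000 0.0000 -1.0000
    outer loop
      vertex 25.3 5.8 0.0
      vertex 18.3 0.7 0.0
      vertex 28.0 14.0 0.0
    endloop
  endfacet
  facet normal 0.8223 0.2708 0.5005
    outer loop
      vertex 28.0 14.0 0.0
      vertex 25.3 22.2 0.0
      vertex 14.0 14.0 23.0
    endloop
  endfacet
  facet normal 0.5099 0.6999 0.5001
    outer loop
      vertex 25.3 22.2 0.0
      vertex 18.3 27.3 0.0
      vertex 14.0 14.0 23.0
    endloop
  endfacet
  facet normal 0.0000 0.8657 0.5006
    outer loop
      vertex 18.3 27.3 0.0
      vertex 9.7 27.3 0.0
      vertex 14.0 14.0 23.0
    endloop
  endfacet
  facet normal -0.5099 0.6999 0.5001
    outer loop
      vertex 9.7 27.3 0.0
      vertex 2.7 22.2 0.0
      vertex 14.0 14.0 23.0
    endloop
  endfacet
  facet normal -0.8223 0.2708 0.5005
    outer loop
      vertex 2.7 22.2 0.0
      vertex 0.0 14.0 0.0
      vertex 14.0 14.0 23.0
    endloop
  endfacet
  facet normal -0.8223 -0.2708 0.5005
    outer loop
      vertex 0.0 14.0 0.0
      vertex 2.7 5.8 0.0
      vertex 14.0 14.0 23.0
    endloop
  endfacet
  facet normal -0.5099 -0.6999 0.5001
    outer loop
      vertex 2.7 5.8 0.0
      vertex 9.7 0.7 0.0
      vertex 14.0 14.0 23.0
    endloop
  endfacet
  facet normal 0.0000 -0.8657 0.5006
    outer loop
      vertex 9.7 0.7 0.0
      vertex 18.3 0.7 0.0
      vertex 14.0 14.0 23.0
    endloop
  endfacet
  facet normal 0.5099 -0.6999 0.5001
    outer loop
      vertex 18.3 0.7 0.0
      vertex 25.3 5.8 0.0
      vertex 14.0 14.0 23.0
    endloop
  endfacet
  facet normal 0.8223 -0.2708 0.5005
    outer loop
      vertex 25.3 5.8 0.0
      vertex 28.0 14.0 0.0
      vertex 14.0 14.0 23.0
    endloop
  endfacet
endsolid part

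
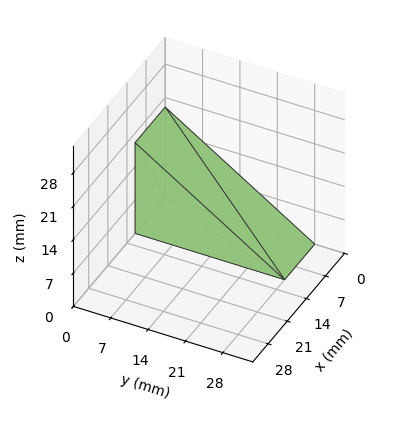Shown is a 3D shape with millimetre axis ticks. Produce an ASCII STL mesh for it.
Reading the render: the shape is a wedge (ramp): 11 × 28 mm base, rising to 19 mm along the y=0 edge and sloping linearly to z=0 at y=28 (dimensions read to the nearest mm from the axis ticks). For the STL, each face is triangulated and given an outward normal.

solid part
  facet normal 0.0000 0.0000 -1.0000
    outer loop
      vertex 11.00 28.00 0.00
      vertex 11.00 0.00 0.00
      vertex 0.00 0.00 0.00
    endloop
  endfacet
  facet normal 0.0000 0.0000 -1.0000
    outer loop
      vertex 0.00 28.00 0.00
      vertex 11.00 28.00 0.00
      vertex 0.00 0.00 0.00
    endloop
  endfacet
  facet normal 0.0000 -1.0000 0.0000
    outer loop
      vertex 0.00 0.00 0.00
      vertex 11.00 0.00 0.00
      vertex 11.00 0.00 19.00
    endloop
  endfacet
  facet normal 0.0000 -1.0000 0.0000
    outer loop
      vertex 0.00 0.00 0.00
      vertex 11.00 0.00 19.00
      vertex 0.00 0.00 19.00
    endloop
  endfacet
  facet normal 0.0000 0.5615 0.8275
    outer loop
      vertex 0.00 0.00 19.00
      vertex 11.00 0.00 19.00
      vertex 11.00 28.00 0.00
    endloop
  endfacet
  facet normal 0.0000 0.5615 0.8275
    outer loop
      vertex 0.00 0.00 19.00
      vertex 11.00 28.00 0.00
      vertex 0.00 28.00 0.00
    endloop
  endfacet
  facet normal -1.0000 0.0000 0.0000
    outer loop
      vertex 0.00 0.00 19.00
      vertex 0.00 28.00 0.00
      vertex 0.00 0.00 0.00
    endloop
  endfacet
  facet normal 1.0000 0.0000 0.0000
    outer loop
      vertex 11.00 0.00 0.00
      vertex 11.00 28.00 0.00
      vertex 11.00 0.00 19.00
    endloop
  endfacet
endsolid part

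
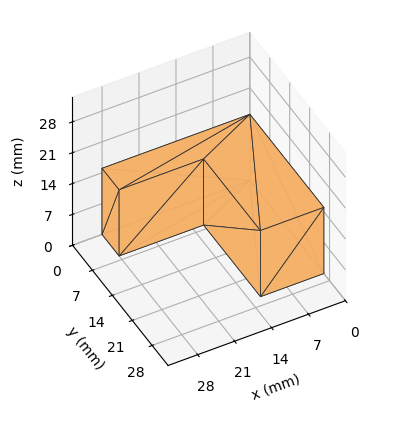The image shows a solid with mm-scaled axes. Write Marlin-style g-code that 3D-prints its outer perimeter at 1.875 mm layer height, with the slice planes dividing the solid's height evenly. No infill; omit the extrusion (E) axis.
Reading the render: the shape is an L-shaped prism: outer 28 × 26 mm, arm thicknesses ≈ 6 mm (horizontal) and 12 mm (vertical), extruded 15 mm in z (dimensions read to the nearest mm from the axis ticks). For the g-code, the solid's height is divided into equal slices at the stated Δz and each level perimeter traced with G1 moves after a G0 lift.

; perimeter-only toolpath
G21 ; units = mm
G90 ; absolute positioning
G28 ; home
; layer 1
G0 Z1.875
G0 X0.000 Y0.000
G1 X28.000 Y0.000
G1 X28.000 Y6.000
G1 X12.000 Y6.000
G1 X12.000 Y26.000
G1 X0.000 Y26.000
G1 X0.000 Y0.000
; layer 2
G0 Z3.750
G0 X0.000 Y0.000
G1 X28.000 Y0.000
G1 X28.000 Y6.000
G1 X12.000 Y6.000
G1 X12.000 Y26.000
G1 X0.000 Y26.000
G1 X0.000 Y0.000
; layer 3
G0 Z5.625
G0 X0.000 Y0.000
G1 X28.000 Y0.000
G1 X28.000 Y6.000
G1 X12.000 Y6.000
G1 X12.000 Y26.000
G1 X0.000 Y26.000
G1 X0.000 Y0.000
; layer 4
G0 Z7.500
G0 X0.000 Y0.000
G1 X28.000 Y0.000
G1 X28.000 Y6.000
G1 X12.000 Y6.000
G1 X12.000 Y26.000
G1 X0.000 Y26.000
G1 X0.000 Y0.000
; layer 5
G0 Z9.375
G0 X0.000 Y0.000
G1 X28.000 Y0.000
G1 X28.000 Y6.000
G1 X12.000 Y6.000
G1 X12.000 Y26.000
G1 X0.000 Y26.000
G1 X0.000 Y0.000
; layer 6
G0 Z11.250
G0 X0.000 Y0.000
G1 X28.000 Y0.000
G1 X28.000 Y6.000
G1 X12.000 Y6.000
G1 X12.000 Y26.000
G1 X0.000 Y26.000
G1 X0.000 Y0.000
; layer 7
G0 Z13.125
G0 X0.000 Y0.000
G1 X28.000 Y0.000
G1 X28.000 Y6.000
G1 X12.000 Y6.000
G1 X12.000 Y26.000
G1 X0.000 Y26.000
G1 X0.000 Y0.000
; layer 8
G0 Z15.000
G0 X0.000 Y0.000
G1 X28.000 Y0.000
G1 X28.000 Y6.000
G1 X12.000 Y6.000
G1 X12.000 Y26.000
G1 X0.000 Y26.000
G1 X0.000 Y0.000
M2 ; end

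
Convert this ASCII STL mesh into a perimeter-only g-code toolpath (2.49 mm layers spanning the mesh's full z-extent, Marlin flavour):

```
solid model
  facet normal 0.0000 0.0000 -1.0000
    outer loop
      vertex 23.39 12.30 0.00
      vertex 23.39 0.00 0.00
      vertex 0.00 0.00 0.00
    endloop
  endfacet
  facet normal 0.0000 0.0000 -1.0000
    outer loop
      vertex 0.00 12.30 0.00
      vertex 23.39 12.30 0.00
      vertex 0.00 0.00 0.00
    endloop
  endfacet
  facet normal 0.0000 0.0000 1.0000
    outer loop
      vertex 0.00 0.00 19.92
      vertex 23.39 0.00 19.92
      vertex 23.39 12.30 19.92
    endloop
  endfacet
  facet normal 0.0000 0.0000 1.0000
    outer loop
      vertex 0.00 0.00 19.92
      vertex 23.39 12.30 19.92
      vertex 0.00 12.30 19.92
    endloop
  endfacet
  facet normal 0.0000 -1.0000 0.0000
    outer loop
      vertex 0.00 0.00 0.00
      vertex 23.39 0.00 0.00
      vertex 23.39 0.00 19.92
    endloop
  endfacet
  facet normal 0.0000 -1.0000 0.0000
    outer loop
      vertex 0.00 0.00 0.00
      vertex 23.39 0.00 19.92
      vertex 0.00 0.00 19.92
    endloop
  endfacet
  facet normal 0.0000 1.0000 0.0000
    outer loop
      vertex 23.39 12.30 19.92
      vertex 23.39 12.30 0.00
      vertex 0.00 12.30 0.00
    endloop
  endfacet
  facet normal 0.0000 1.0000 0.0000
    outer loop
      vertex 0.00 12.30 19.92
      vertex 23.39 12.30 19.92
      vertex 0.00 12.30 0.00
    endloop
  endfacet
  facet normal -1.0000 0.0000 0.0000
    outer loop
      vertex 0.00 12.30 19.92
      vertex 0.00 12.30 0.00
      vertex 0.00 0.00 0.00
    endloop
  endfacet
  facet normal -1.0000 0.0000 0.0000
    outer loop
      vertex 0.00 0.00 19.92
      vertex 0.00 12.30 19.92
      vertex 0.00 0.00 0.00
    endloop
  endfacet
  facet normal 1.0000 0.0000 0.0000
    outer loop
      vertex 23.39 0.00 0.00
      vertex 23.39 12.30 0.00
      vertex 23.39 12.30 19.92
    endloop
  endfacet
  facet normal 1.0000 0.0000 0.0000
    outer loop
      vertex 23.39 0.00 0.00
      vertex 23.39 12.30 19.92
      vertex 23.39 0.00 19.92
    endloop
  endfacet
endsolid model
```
; perimeter-only toolpath
G21 ; units = mm
G90 ; absolute positioning
G28 ; home
; layer 1
G0 Z2.49
G0 X0.00 Y0.00
G1 X23.39 Y0.00
G1 X23.39 Y12.30
G1 X0.00 Y12.30
G1 X0.00 Y0.00
; layer 2
G0 Z4.98
G0 X0.00 Y0.00
G1 X23.39 Y0.00
G1 X23.39 Y12.30
G1 X0.00 Y12.30
G1 X0.00 Y0.00
; layer 3
G0 Z7.47
G0 X0.00 Y0.00
G1 X23.39 Y0.00
G1 X23.39 Y12.30
G1 X0.00 Y12.30
G1 X0.00 Y0.00
; layer 4
G0 Z9.96
G0 X0.00 Y0.00
G1 X23.39 Y0.00
G1 X23.39 Y12.30
G1 X0.00 Y12.30
G1 X0.00 Y0.00
; layer 5
G0 Z12.45
G0 X0.00 Y0.00
G1 X23.39 Y0.00
G1 X23.39 Y12.30
G1 X0.00 Y12.30
G1 X0.00 Y0.00
; layer 6
G0 Z14.94
G0 X0.00 Y0.00
G1 X23.39 Y0.00
G1 X23.39 Y12.30
G1 X0.00 Y12.30
G1 X0.00 Y0.00
; layer 7
G0 Z17.43
G0 X0.00 Y0.00
G1 X23.39 Y0.00
G1 X23.39 Y12.30
G1 X0.00 Y12.30
G1 X0.00 Y0.00
; layer 8
G0 Z19.92
G0 X0.00 Y0.00
G1 X23.39 Y0.00
G1 X23.39 Y12.30
G1 X0.00 Y12.30
G1 X0.00 Y0.00
M2 ; end

The solid is a rectangular box, roughly 23.4 × 12.3 mm footprint and 19.9 mm tall. Slicing at Δz = 2.49 mm — 8 equal slices spanning the solid's height, so layer i sits at z = i·h/8 — gives 8 non-empty perimeters. Each is a 4-segment closed polygon; G0 lifts to the layer z and rapids to the start vertex, then G1 traces the edges.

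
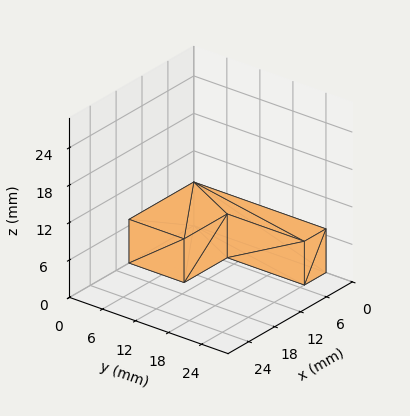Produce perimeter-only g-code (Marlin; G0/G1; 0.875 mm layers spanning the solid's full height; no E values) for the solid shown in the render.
Reading the render: the shape is an L-shaped prism: outer 15 × 24 mm, arm thicknesses ≈ 10 mm (horizontal) and 5 mm (vertical), extruded 7 mm in z (dimensions read to the nearest mm from the axis ticks). For the g-code, the solid's height is divided into equal slices at the stated Δz and each level perimeter traced with G1 moves after a G0 lift.

; perimeter-only toolpath
G21 ; units = mm
G90 ; absolute positioning
G28 ; home
; layer 1
G0 Z0.875
G0 X0.000 Y0.000
G1 X15.000 Y0.000
G1 X15.000 Y10.000
G1 X5.000 Y10.000
G1 X5.000 Y24.000
G1 X0.000 Y24.000
G1 X0.000 Y0.000
; layer 2
G0 Z1.750
G0 X0.000 Y0.000
G1 X15.000 Y0.000
G1 X15.000 Y10.000
G1 X5.000 Y10.000
G1 X5.000 Y24.000
G1 X0.000 Y24.000
G1 X0.000 Y0.000
; layer 3
G0 Z2.625
G0 X0.000 Y0.000
G1 X15.000 Y0.000
G1 X15.000 Y10.000
G1 X5.000 Y10.000
G1 X5.000 Y24.000
G1 X0.000 Y24.000
G1 X0.000 Y0.000
; layer 4
G0 Z3.500
G0 X0.000 Y0.000
G1 X15.000 Y0.000
G1 X15.000 Y10.000
G1 X5.000 Y10.000
G1 X5.000 Y24.000
G1 X0.000 Y24.000
G1 X0.000 Y0.000
; layer 5
G0 Z4.375
G0 X0.000 Y0.000
G1 X15.000 Y0.000
G1 X15.000 Y10.000
G1 X5.000 Y10.000
G1 X5.000 Y24.000
G1 X0.000 Y24.000
G1 X0.000 Y0.000
; layer 6
G0 Z5.250
G0 X0.000 Y0.000
G1 X15.000 Y0.000
G1 X15.000 Y10.000
G1 X5.000 Y10.000
G1 X5.000 Y24.000
G1 X0.000 Y24.000
G1 X0.000 Y0.000
; layer 7
G0 Z6.125
G0 X0.000 Y0.000
G1 X15.000 Y0.000
G1 X15.000 Y10.000
G1 X5.000 Y10.000
G1 X5.000 Y24.000
G1 X0.000 Y24.000
G1 X0.000 Y0.000
; layer 8
G0 Z7.000
G0 X0.000 Y0.000
G1 X15.000 Y0.000
G1 X15.000 Y10.000
G1 X5.000 Y10.000
G1 X5.000 Y24.000
G1 X0.000 Y24.000
G1 X0.000 Y0.000
M2 ; end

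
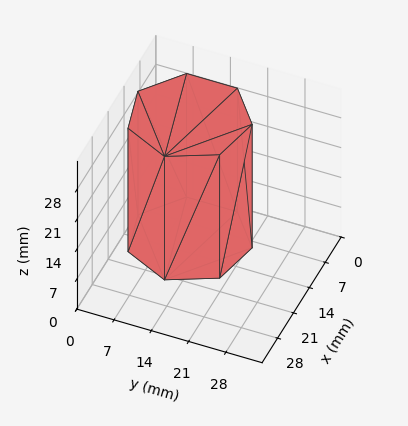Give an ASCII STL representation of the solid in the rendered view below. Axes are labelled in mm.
Reading the render: the shape is a regular 7-sided prism (a cylinder approximated with 7 flat sides), circumscribed radius ≈ 11 mm, height ≈ 29 mm (dimensions read to the nearest mm from the axis ticks). For the STL, each face is triangulated and given an outward normal.

solid part
  facet normal 0.0000 0.0000 -1.0000
    outer loop
      vertex 8.552 21.724 0.000
      vertex 17.858 19.600 0.000
      vertex 22.000 11.000 0.000
    endloop
  endfacet
  facet normal 0.0000 0.0000 -1.0000
    outer loop
      vertex 1.089 15.773 0.000
      vertex 8.552 21.724 0.000
      vertex 22.000 11.000 0.000
    endloop
  endfacet
  facet normal 0.0000 0.0000 -1.0000
    outer loop
      vertex 1.089 6.227 0.000
      vertex 1.089 15.773 0.000
      vertex 22.000 11.000 0.000
    endloop
  endfacet
  facet normal 0.0000 0.0000 -1.0000
    outer loop
      vertex 8.552 0.276 0.000
      vertex 1.089 6.227 0.000
      vertex 22.000 11.000 0.000
    endloop
  endfacet
  facet normal 0.0000 0.0000 -1.0000
    outer loop
      vertex 17.858 2.400 0.000
      vertex 8.552 0.276 0.000
      vertex 22.000 11.000 0.000
    endloop
  endfacet
  facet normal 0.0000 0.0000 1.0000
    outer loop
      vertex 22.000 11.000 29.000
      vertex 17.858 19.600 29.000
      vertex 8.552 21.724 29.000
    endloop
  endfacet
  facet normal 0.0000 0.0000 1.0000
    outer loop
      vertex 22.000 11.000 29.000
      vertex 8.552 21.724 29.000
      vertex 1.089 15.773 29.000
    endloop
  endfacet
  facet normal 0.0000 0.0000 1.0000
    outer loop
      vertex 22.000 11.000 29.000
      vertex 1.089 15.773 29.000
      vertex 1.089 6.227 29.000
    endloop
  endfacet
  facet normal 0.0000 0.0000 1.0000
    outer loop
      vertex 22.000 11.000 29.000
      vertex 1.089 6.227 29.000
      vertex 8.552 0.276 29.000
    endloop
  endfacet
  facet normal 0.0000 0.0000 1.0000
    outer loop
      vertex 22.000 11.000 29.000
      vertex 8.552 0.276 29.000
      vertex 17.858 2.400 29.000
    endloop
  endfacet
  facet normal 0.9010 0.4339 0.0000
    outer loop
      vertex 22.000 11.000 0.000
      vertex 17.858 19.600 0.000
      vertex 17.858 19.600 29.000
    endloop
  endfacet
  facet normal 0.9010 0.4339 0.0000
    outer loop
      vertex 22.000 11.000 0.000
      vertex 17.858 19.600 29.000
      vertex 22.000 11.000 29.000
    endloop
  endfacet
  facet normal 0.2225 0.9749 0.0000
    outer loop
      vertex 17.858 19.600 0.000
      vertex 8.552 21.724 0.000
      vertex 8.552 21.724 29.000
    endloop
  endfacet
  facet normal 0.2225 0.9749 0.0000
    outer loop
      vertex 17.858 19.600 0.000
      vertex 8.552 21.724 29.000
      vertex 17.858 19.600 29.000
    endloop
  endfacet
  facet normal -0.6235 0.7819 0.0000
    outer loop
      vertex 8.552 21.724 0.000
      vertex 1.089 15.773 0.000
      vertex 1.089 15.773 29.000
    endloop
  endfacet
  facet normal -0.6235 0.7819 0.0000
    outer loop
      vertex 8.552 21.724 0.000
      vertex 1.089 15.773 29.000
      vertex 8.552 21.724 29.000
    endloop
  endfacet
  facet normal -1.0000 0.0000 0.0000
    outer loop
      vertex 1.089 15.773 0.000
      vertex 1.089 6.227 0.000
      vertex 1.089 6.227 29.000
    endloop
  endfacet
  facet normal -1.0000 0.0000 0.0000
    outer loop
      vertex 1.089 15.773 0.000
      vertex 1.089 6.227 29.000
      vertex 1.089 15.773 29.000
    endloop
  endfacet
  facet normal -0.6235 -0.7819 0.0000
    outer loop
      vertex 1.089 6.227 0.000
      vertex 8.552 0.276 0.000
      vertex 8.552 0.276 29.000
    endloop
  endfacet
  facet normal -0.6235 -0.7819 0.0000
    outer loop
      vertex 1.089 6.227 0.000
      vertex 8.552 0.276 29.000
      vertex 1.089 6.227 29.000
    endloop
  endfacet
  facet normal 0.2225 -0.9749 0.0000
    outer loop
      vertex 8.552 0.276 0.000
      vertex 17.858 2.400 0.000
      vertex 17.858 2.400 29.000
    endloop
  endfacet
  facet normal 0.2225 -0.9749 0.0000
    outer loop
      vertex 8.552 0.276 0.000
      vertex 17.858 2.400 29.000
      vertex 8.552 0.276 29.000
    endloop
  endfacet
  facet normal 0.9010 -0.4339 0.0000
    outer loop
      vertex 17.858 2.400 0.000
      vertex 22.000 11.000 0.000
      vertex 22.000 11.000 29.000
    endloop
  endfacet
  facet normal 0.9010 -0.4339 0.0000
    outer loop
      vertex 17.858 2.400 0.000
      vertex 22.000 11.000 29.000
      vertex 17.858 2.400 29.000
    endloop
  endfacet
endsolid part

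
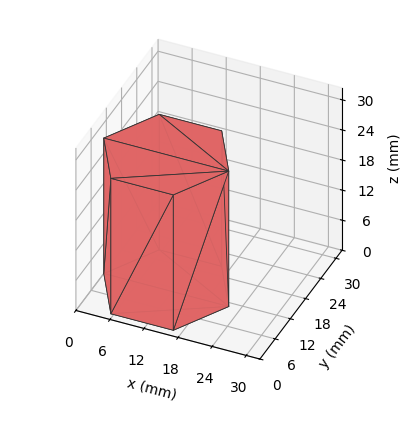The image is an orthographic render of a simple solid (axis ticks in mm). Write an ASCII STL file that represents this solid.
Reading the render: the shape is a regular 6-sided prism (a cylinder approximated with 6 flat sides), circumscribed radius ≈ 11 mm, height ≈ 27 mm (dimensions read to the nearest mm from the axis ticks). For the STL, each face is triangulated and given an outward normal.

solid part
  facet normal 0.0000 0.0000 -1.0000
    outer loop
      vertex 5.50 20.53 0.00
      vertex 16.50 20.53 0.00
      vertex 22.00 11.00 0.00
    endloop
  endfacet
  facet normal 0.0000 0.0000 -1.0000
    outer loop
      vertex 0.00 11.00 0.00
      vertex 5.50 20.53 0.00
      vertex 22.00 11.00 0.00
    endloop
  endfacet
  facet normal 0.0000 0.0000 -1.0000
    outer loop
      vertex 5.50 1.47 0.00
      vertex 0.00 11.00 0.00
      vertex 22.00 11.00 0.00
    endloop
  endfacet
  facet normal 0.0000 0.0000 -1.0000
    outer loop
      vertex 16.50 1.47 0.00
      vertex 5.50 1.47 0.00
      vertex 22.00 11.00 0.00
    endloop
  endfacet
  facet normal 0.0000 0.0000 1.0000
    outer loop
      vertex 22.00 11.00 27.00
      vertex 16.50 20.53 27.00
      vertex 5.50 20.53 27.00
    endloop
  endfacet
  facet normal 0.0000 0.0000 1.0000
    outer loop
      vertex 22.00 11.00 27.00
      vertex 5.50 20.53 27.00
      vertex 0.00 11.00 27.00
    endloop
  endfacet
  facet normal 0.0000 0.0000 1.0000
    outer loop
      vertex 22.00 11.00 27.00
      vertex 0.00 11.00 27.00
      vertex 5.50 1.47 27.00
    endloop
  endfacet
  facet normal 0.0000 0.0000 1.0000
    outer loop
      vertex 22.00 11.00 27.00
      vertex 5.50 1.47 27.00
      vertex 16.50 1.47 27.00
    endloop
  endfacet
  facet normal 0.8661 0.4999 0.0000
    outer loop
      vertex 22.00 11.00 0.00
      vertex 16.50 20.53 0.00
      vertex 16.50 20.53 27.00
    endloop
  endfacet
  facet normal 0.8661 0.4999 0.0000
    outer loop
      vertex 22.00 11.00 0.00
      vertex 16.50 20.53 27.00
      vertex 22.00 11.00 27.00
    endloop
  endfacet
  facet normal 0.0000 1.0000 0.0000
    outer loop
      vertex 16.50 20.53 0.00
      vertex 5.50 20.53 0.00
      vertex 5.50 20.53 27.00
    endloop
  endfacet
  facet normal 0.0000 1.0000 0.0000
    outer loop
      vertex 16.50 20.53 0.00
      vertex 5.50 20.53 27.00
      vertex 16.50 20.53 27.00
    endloop
  endfacet
  facet normal -0.8661 0.4999 0.0000
    outer loop
      vertex 5.50 20.53 0.00
      vertex 0.00 11.00 0.00
      vertex 0.00 11.00 27.00
    endloop
  endfacet
  facet normal -0.8661 0.4999 0.0000
    outer loop
      vertex 5.50 20.53 0.00
      vertex 0.00 11.00 27.00
      vertex 5.50 20.53 27.00
    endloop
  endfacet
  facet normal -0.8661 -0.4999 0.0000
    outer loop
      vertex 0.00 11.00 0.00
      vertex 5.50 1.47 0.00
      vertex 5.50 1.47 27.00
    endloop
  endfacet
  facet normal -0.8661 -0.4999 0.0000
    outer loop
      vertex 0.00 11.00 0.00
      vertex 5.50 1.47 27.00
      vertex 0.00 11.00 27.00
    endloop
  endfacet
  facet normal 0.0000 -1.0000 0.0000
    outer loop
      vertex 5.50 1.47 0.00
      vertex 16.50 1.47 0.00
      vertex 16.50 1.47 27.00
    endloop
  endfacet
  facet normal 0.0000 -1.0000 0.0000
    outer loop
      vertex 5.50 1.47 0.00
      vertex 16.50 1.47 27.00
      vertex 5.50 1.47 27.00
    endloop
  endfacet
  facet normal 0.8661 -0.4999 0.0000
    outer loop
      vertex 16.50 1.47 0.00
      vertex 22.00 11.00 0.00
      vertex 22.00 11.00 27.00
    endloop
  endfacet
  facet normal 0.8661 -0.4999 0.0000
    outer loop
      vertex 16.50 1.47 0.00
      vertex 22.00 11.00 27.00
      vertex 16.50 1.47 27.00
    endloop
  endfacet
endsolid part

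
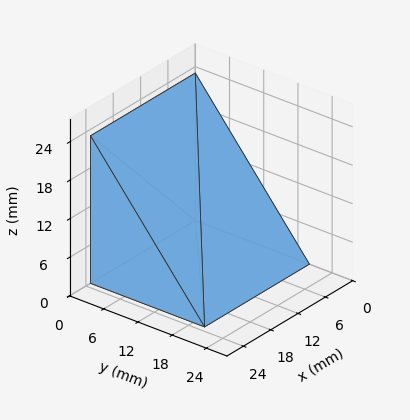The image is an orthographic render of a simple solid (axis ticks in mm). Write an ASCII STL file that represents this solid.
Reading the render: the shape is a wedge (ramp): 23 × 20 mm base, rising to 23 mm along the y=0 edge and sloping linearly to z=0 at y=20 (dimensions read to the nearest mm from the axis ticks). For the STL, each face is triangulated and given an outward normal.

solid part
  facet normal 0.0000 0.0000 -1.0000
    outer loop
      vertex 23.000 20.000 0.000
      vertex 23.000 0.000 0.000
      vertex 0.000 0.000 0.000
    endloop
  endfacet
  facet normal 0.0000 0.0000 -1.0000
    outer loop
      vertex 0.000 20.000 0.000
      vertex 23.000 20.000 0.000
      vertex 0.000 0.000 0.000
    endloop
  endfacet
  facet normal 0.0000 -1.0000 0.0000
    outer loop
      vertex 0.000 0.000 0.000
      vertex 23.000 0.000 0.000
      vertex 23.000 0.000 23.000
    endloop
  endfacet
  facet normal 0.0000 -1.0000 0.0000
    outer loop
      vertex 0.000 0.000 0.000
      vertex 23.000 0.000 23.000
      vertex 0.000 0.000 23.000
    endloop
  endfacet
  facet normal 0.0000 0.7546 0.6562
    outer loop
      vertex 0.000 0.000 23.000
      vertex 23.000 0.000 23.000
      vertex 23.000 20.000 0.000
    endloop
  endfacet
  facet normal 0.0000 0.7546 0.6562
    outer loop
      vertex 0.000 0.000 23.000
      vertex 23.000 20.000 0.000
      vertex 0.000 20.000 0.000
    endloop
  endfacet
  facet normal -1.0000 0.0000 0.0000
    outer loop
      vertex 0.000 0.000 23.000
      vertex 0.000 20.000 0.000
      vertex 0.000 0.000 0.000
    endloop
  endfacet
  facet normal 1.0000 0.0000 0.0000
    outer loop
      vertex 23.000 0.000 0.000
      vertex 23.000 20.000 0.000
      vertex 23.000 0.000 23.000
    endloop
  endfacet
endsolid part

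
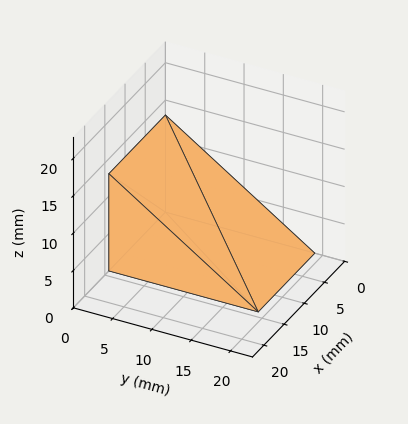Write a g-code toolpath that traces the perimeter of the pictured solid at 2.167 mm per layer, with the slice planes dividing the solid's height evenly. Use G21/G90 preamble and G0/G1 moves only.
Reading the render: the shape is a wedge (ramp): 14 × 19 mm base, rising to 13 mm along the y=0 edge and sloping linearly to z=0 at y=19 (dimensions read to the nearest mm from the axis ticks). For the g-code, the solid's height is divided into equal slices at the stated Δz and each level perimeter traced with G1 moves after a G0 lift.

; perimeter-only toolpath
G21 ; units = mm
G90 ; absolute positioning
G28 ; home
; layer 1
G0 Z2.167
G0 X0.000 Y0.000
G1 X14.000 Y0.000
G1 X14.000 Y15.833
G1 X0.000 Y15.833
G1 X0.000 Y0.000
; layer 2
G0 Z4.333
G0 X0.000 Y0.000
G1 X14.000 Y0.000
G1 X14.000 Y12.667
G1 X0.000 Y12.667
G1 X0.000 Y0.000
; layer 3
G0 Z6.500
G0 X0.000 Y0.000
G1 X14.000 Y0.000
G1 X14.000 Y9.500
G1 X0.000 Y9.500
G1 X0.000 Y0.000
; layer 4
G0 Z8.667
G0 X0.000 Y0.000
G1 X14.000 Y0.000
G1 X14.000 Y6.333
G1 X0.000 Y6.333
G1 X0.000 Y0.000
; layer 5
G0 Z10.833
G0 X0.000 Y0.000
G1 X14.000 Y0.000
G1 X14.000 Y3.167
G1 X0.000 Y3.167
G1 X0.000 Y0.000
M2 ; end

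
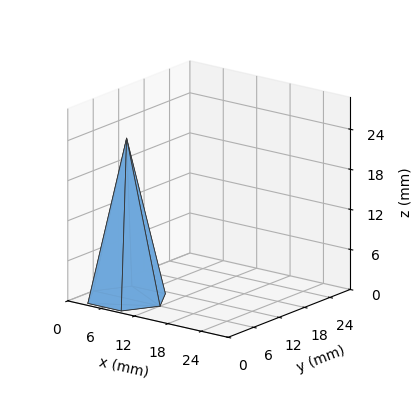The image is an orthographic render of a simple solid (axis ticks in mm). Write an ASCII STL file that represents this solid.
Reading the render: the shape is a regular 6-sided pyramid, base circumscribed radius ≈ 6 mm, apex at z ≈ 24 mm (dimensions read to the nearest mm from the axis ticks). For the STL, each face is triangulated and given an outward normal.

solid part
  facet normal 0.0000 0.0000 -1.0000
    outer loop
      vertex 3.000 11.196 0.000
      vertex 9.000 11.196 0.000
      vertex 12.000 6.000 0.000
    endloop
  endfacet
  facet normal 0.0000 0.0000 -1.0000
    outer loop
      vertex 0.000 6.000 0.000
      vertex 3.000 11.196 0.000
      vertex 12.000 6.000 0.000
    endloop
  endfacet
  facet normal 0.0000 0.0000 -1.0000
    outer loop
      vertex 3.000 0.804 0.000
      vertex 0.000 6.000 0.000
      vertex 12.000 6.000 0.000
    endloop
  endfacet
  facet normal 0.0000 0.0000 -1.0000
    outer loop
      vertex 9.000 0.804 0.000
      vertex 3.000 0.804 0.000
      vertex 12.000 6.000 0.000
    endloop
  endfacet
  facet normal 0.8464 0.4887 0.2116
    outer loop
      vertex 12.000 6.000 0.000
      vertex 9.000 11.196 0.000
      vertex 6.000 6.000 24.000
    endloop
  endfacet
  facet normal 0.0000 0.9774 0.2116
    outer loop
      vertex 9.000 11.196 0.000
      vertex 3.000 11.196 0.000
      vertex 6.000 6.000 24.000
    endloop
  endfacet
  facet normal -0.8464 0.4887 0.2116
    outer loop
      vertex 3.000 11.196 0.000
      vertex 0.000 6.000 0.000
      vertex 6.000 6.000 24.000
    endloop
  endfacet
  facet normal -0.8464 -0.4887 0.2116
    outer loop
      vertex 0.000 6.000 0.000
      vertex 3.000 0.804 0.000
      vertex 6.000 6.000 24.000
    endloop
  endfacet
  facet normal 0.0000 -0.9774 0.2116
    outer loop
      vertex 3.000 0.804 0.000
      vertex 9.000 0.804 0.000
      vertex 6.000 6.000 24.000
    endloop
  endfacet
  facet normal 0.8464 -0.4887 0.2116
    outer loop
      vertex 9.000 0.804 0.000
      vertex 12.000 6.000 0.000
      vertex 6.000 6.000 24.000
    endloop
  endfacet
endsolid part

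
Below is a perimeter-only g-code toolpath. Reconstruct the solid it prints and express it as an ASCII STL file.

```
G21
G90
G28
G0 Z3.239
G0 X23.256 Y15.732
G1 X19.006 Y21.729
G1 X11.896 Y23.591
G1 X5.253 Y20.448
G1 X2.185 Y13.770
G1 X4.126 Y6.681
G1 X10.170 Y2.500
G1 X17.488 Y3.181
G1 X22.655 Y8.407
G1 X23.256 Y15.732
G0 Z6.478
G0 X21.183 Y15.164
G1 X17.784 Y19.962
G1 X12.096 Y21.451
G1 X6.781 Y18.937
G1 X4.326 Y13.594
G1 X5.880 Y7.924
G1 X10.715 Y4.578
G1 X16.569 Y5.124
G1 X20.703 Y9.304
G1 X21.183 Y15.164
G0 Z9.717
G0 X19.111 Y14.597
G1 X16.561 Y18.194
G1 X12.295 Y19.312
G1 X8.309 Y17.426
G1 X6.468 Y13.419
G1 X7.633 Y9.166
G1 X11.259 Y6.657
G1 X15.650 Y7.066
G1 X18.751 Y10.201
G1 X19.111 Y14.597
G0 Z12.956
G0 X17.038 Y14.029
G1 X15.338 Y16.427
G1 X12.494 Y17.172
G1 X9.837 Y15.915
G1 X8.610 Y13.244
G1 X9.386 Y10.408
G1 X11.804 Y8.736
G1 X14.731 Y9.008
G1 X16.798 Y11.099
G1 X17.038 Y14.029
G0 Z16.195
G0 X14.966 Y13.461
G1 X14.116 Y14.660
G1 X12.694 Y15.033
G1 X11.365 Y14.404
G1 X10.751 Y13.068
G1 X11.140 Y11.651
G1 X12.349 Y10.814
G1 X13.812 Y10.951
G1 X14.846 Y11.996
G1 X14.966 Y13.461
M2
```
solid part
  facet normal 0.0000 0.0000 -1.0000
    outer loop
      vertex 11.697 25.730 0.000
      vertex 20.229 23.496 0.000
      vertex 25.328 16.300 0.000
    endloop
  endfacet
  facet normal 0.0000 0.0000 -1.0000
    outer loop
      vertex 3.725 21.959 0.000
      vertex 11.697 25.730 0.000
      vertex 25.328 16.300 0.000
    endloop
  endfacet
  facet normal 0.0000 0.0000 -1.0000
    outer loop
      vertex 0.043 13.945 0.000
      vertex 3.725 21.959 0.000
      vertex 25.328 16.300 0.000
    endloop
  endfacet
  facet normal 0.0000 0.0000 -1.0000
    outer loop
      vertex 2.373 5.439 0.000
      vertex 0.043 13.945 0.000
      vertex 25.328 16.300 0.000
    endloop
  endfacet
  facet normal 0.0000 0.0000 -1.0000
    outer loop
      vertex 9.626 0.421 0.000
      vertex 2.373 5.439 0.000
      vertex 25.328 16.300 0.000
    endloop
  endfacet
  facet normal 0.0000 0.0000 -1.0000
    outer loop
      vertex 18.407 1.239 0.000
      vertex 9.626 0.421 0.000
      vertex 25.328 16.300 0.000
    endloop
  endfacet
  facet normal 0.0000 0.0000 -1.0000
    outer loop
      vertex 24.608 7.510 0.000
      vertex 18.407 1.239 0.000
      vertex 25.328 16.300 0.000
    endloop
  endfacet
  facet normal 0.6924 0.4906 0.5290
    outer loop
      vertex 25.328 16.300 0.000
      vertex 20.229 23.496 0.000
      vertex 12.893 12.893 19.434
    endloop
  endfacet
  facet normal 0.2150 0.8209 0.5290
    outer loop
      vertex 20.229 23.496 0.000
      vertex 11.697 25.730 0.000
      vertex 12.893 12.893 19.434
    endloop
  endfacet
  facet normal -0.3629 0.7671 0.5290
    outer loop
      vertex 11.697 25.730 0.000
      vertex 3.725 21.959 0.000
      vertex 12.893 12.893 19.434
    endloop
  endfacet
  facet normal -0.7711 0.3543 0.5290
    outer loop
      vertex 3.725 21.959 0.000
      vertex 0.043 13.945 0.000
      vertex 12.893 12.893 19.434
    endloop
  endfacet
  facet normal -0.8185 -0.2242 0.5290
    outer loop
      vertex 0.043 13.945 0.000
      vertex 2.373 5.439 0.000
      vertex 12.893 12.893 19.434
    endloop
  endfacet
  facet normal -0.4828 -0.6979 0.5290
    outer loop
      vertex 2.373 5.439 0.000
      vertex 9.626 0.421 0.000
      vertex 12.893 12.893 19.434
    endloop
  endfacet
  facet normal 0.0787 -0.8449 0.5290
    outer loop
      vertex 9.626 0.421 0.000
      vertex 18.407 1.239 0.000
      vertex 12.893 12.893 19.434
    endloop
  endfacet
  facet normal 0.6034 -0.5967 0.5290
    outer loop
      vertex 18.407 1.239 0.000
      vertex 24.608 7.510 0.000
      vertex 12.893 12.893 19.434
    endloop
  endfacet
  facet normal 0.8458 -0.0693 0.5290
    outer loop
      vertex 24.608 7.510 0.000
      vertex 25.328 16.300 0.000
      vertex 12.893 12.893 19.434
    endloop
  endfacet
endsolid part

The G0 Z moves step by Δz≈3.239 mm. The G1 loops shrink linearly with z, so the solid tapers from its base footprint up to z≈19.4. Closing with a flat bottom cap and the tapered top and triangulating gives 16 facets — a regular 9-sided pyramid, base circumscribed radius ≈ 12.9 mm, apex at z ≈ 19.4 mm.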